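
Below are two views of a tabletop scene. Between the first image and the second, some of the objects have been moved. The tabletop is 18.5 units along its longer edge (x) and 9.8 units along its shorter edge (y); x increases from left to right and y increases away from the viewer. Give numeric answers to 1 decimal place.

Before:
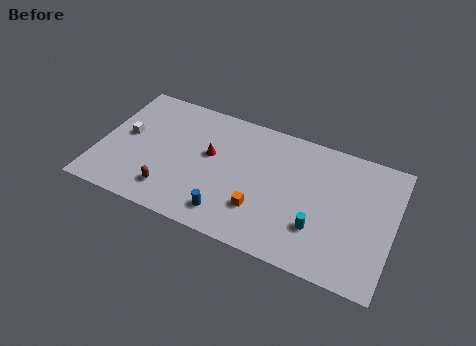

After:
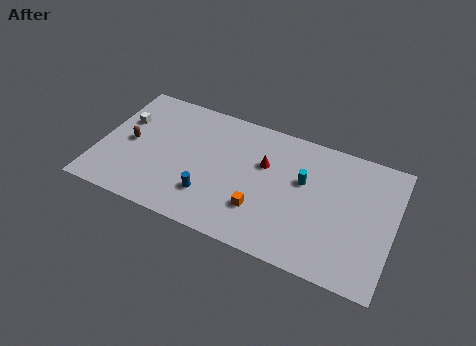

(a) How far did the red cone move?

3.5

The red cone was near (6.9, 5.7) before and (10.3, 6.3) after, so it travelled √(3.4² + 0.6²) ≈ 3.5 units.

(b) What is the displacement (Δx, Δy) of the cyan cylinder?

(-1.2, 3.1)

The cyan cylinder started near (14.0, 2.9) and ended near (12.8, 6.0).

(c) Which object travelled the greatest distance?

the brown capsule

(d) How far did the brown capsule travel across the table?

4.0

The brown capsule moved from about (4.8, 2.0) to (1.9, 4.8), a distance of √(2.9² + 2.8²) ≈ 4.0.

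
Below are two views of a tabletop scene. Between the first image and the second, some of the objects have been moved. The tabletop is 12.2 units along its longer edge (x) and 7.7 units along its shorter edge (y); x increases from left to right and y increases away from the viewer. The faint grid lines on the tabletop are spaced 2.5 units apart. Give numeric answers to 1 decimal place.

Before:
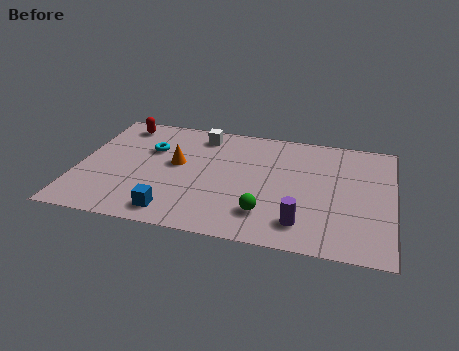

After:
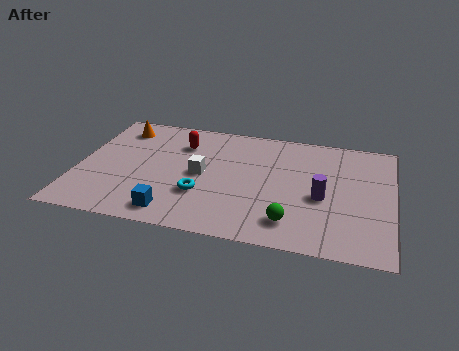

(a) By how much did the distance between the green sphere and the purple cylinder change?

+0.7

They were about 1.4 units apart before and 2.1 after — 0.7 units further apart.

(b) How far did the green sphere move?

1.0

The green sphere was near (7.4, 1.8) before and (8.4, 1.5) after, so it travelled √(1.0² + 0.3²) ≈ 1.0 units.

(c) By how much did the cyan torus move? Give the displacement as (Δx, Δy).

(2.2, -2.6)

The cyan torus started near (2.7, 5.1) and ended near (4.9, 2.5).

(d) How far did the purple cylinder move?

1.9

The purple cylinder was near (8.8, 1.5) before and (9.5, 3.3) after, so it travelled √(0.7² + 1.8²) ≈ 1.9 units.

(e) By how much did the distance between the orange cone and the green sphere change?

+4.1

They were about 4.4 units apart before and 8.5 after — 4.1 units further apart.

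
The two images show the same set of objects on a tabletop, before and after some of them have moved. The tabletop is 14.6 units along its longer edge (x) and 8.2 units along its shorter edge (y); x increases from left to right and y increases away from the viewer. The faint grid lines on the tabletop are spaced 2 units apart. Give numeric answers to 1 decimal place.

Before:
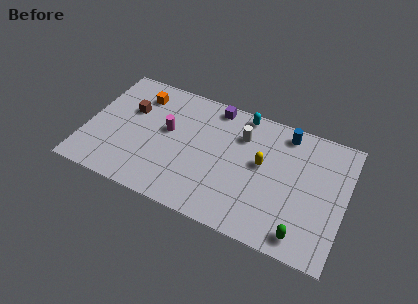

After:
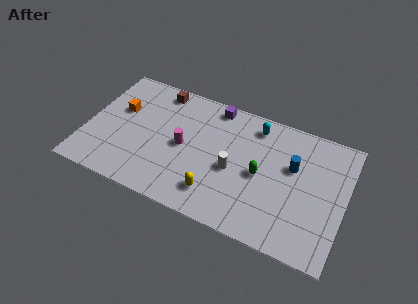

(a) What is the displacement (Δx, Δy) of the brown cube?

(1.4, 1.9)

The brown cube started near (2.3, 5.3) and ended near (3.7, 7.2).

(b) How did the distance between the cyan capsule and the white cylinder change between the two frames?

+2.0

Before: roughly 1.4 units apart; after: 3.4. That's 2.0 units further apart.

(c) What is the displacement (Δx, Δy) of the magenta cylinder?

(1.0, -0.7)

From the two frames, the magenta cylinder sits at roughly (4.5, 4.7) before and (5.5, 4.0) after.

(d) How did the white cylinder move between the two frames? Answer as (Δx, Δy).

(-0.2, -2.4)

From the two frames, the white cylinder sits at roughly (8.6, 6.0) before and (8.4, 3.6) after.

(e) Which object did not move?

the purple cube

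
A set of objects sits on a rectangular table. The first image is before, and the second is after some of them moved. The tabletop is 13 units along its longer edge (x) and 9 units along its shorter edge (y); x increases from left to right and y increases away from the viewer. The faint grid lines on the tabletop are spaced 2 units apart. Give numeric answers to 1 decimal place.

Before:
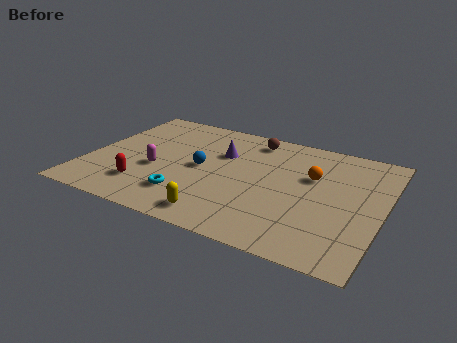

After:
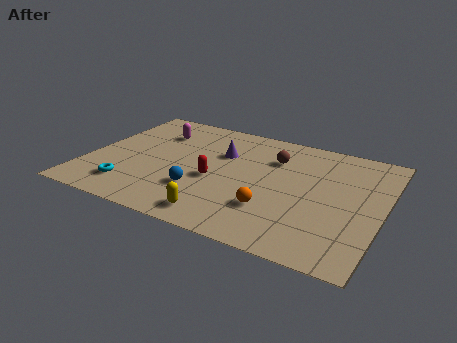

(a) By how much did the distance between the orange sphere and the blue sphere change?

-1.7

Before: roughly 4.9 units apart; after: 3.2. That's 1.7 units closer together.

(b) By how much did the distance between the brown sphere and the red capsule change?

-3.4

They were about 6.9 units apart before and 3.5 after — 3.4 units closer together.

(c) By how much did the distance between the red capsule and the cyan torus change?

+2.1

Before: roughly 1.9 units apart; after: 4.0. That's 2.1 units further apart.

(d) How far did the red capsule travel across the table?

3.4

The red capsule moved from about (2.8, 2.1) to (5.7, 3.8), a distance of √(2.9² + 1.7²) ≈ 3.4.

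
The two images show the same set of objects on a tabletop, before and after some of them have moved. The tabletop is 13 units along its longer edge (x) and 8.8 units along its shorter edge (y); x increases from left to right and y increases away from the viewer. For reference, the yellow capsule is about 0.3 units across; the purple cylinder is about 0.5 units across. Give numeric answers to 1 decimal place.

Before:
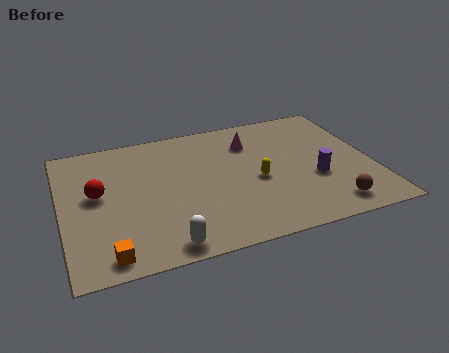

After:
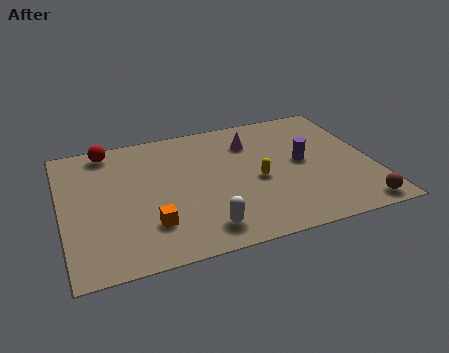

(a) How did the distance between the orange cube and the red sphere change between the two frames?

+1.8

Before: roughly 3.9 units apart; after: 5.7. That's 1.8 units further apart.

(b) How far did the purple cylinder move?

1.4

The purple cylinder moved from about (10.5, 3.3) to (10.1, 4.6), a distance of √(0.4² + 1.3²) ≈ 1.4.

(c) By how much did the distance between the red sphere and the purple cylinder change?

-0.5

The distance was about 9.1 in the first image and 8.6 in the second, so they moved 0.5 units closer together.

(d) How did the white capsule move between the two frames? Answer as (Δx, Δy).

(1.6, 0.5)

The white capsule started near (4.0, 0.9) and ended near (5.6, 1.4).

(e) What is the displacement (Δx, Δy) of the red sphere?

(0.6, 2.9)

From the two frames, the red sphere sits at roughly (1.5, 4.9) before and (2.1, 7.8) after.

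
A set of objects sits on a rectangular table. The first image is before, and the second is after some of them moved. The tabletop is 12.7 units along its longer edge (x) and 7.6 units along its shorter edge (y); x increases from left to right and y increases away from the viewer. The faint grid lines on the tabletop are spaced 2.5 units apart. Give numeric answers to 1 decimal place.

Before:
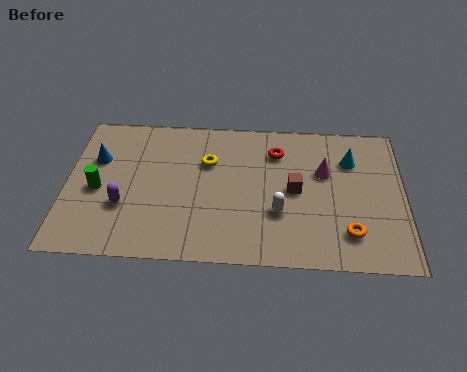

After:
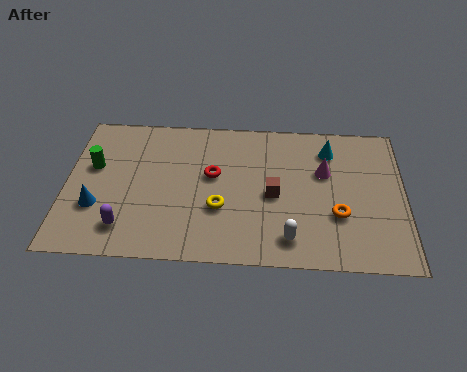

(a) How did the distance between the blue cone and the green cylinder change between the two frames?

+0.5

The distance was about 1.6 in the first image and 2.1 in the second, so they moved 0.5 units further apart.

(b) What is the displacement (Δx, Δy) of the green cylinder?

(-0.2, 1.2)

The green cylinder was at about (1.2, 3.4) and moved to about (1.0, 4.6).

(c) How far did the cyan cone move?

0.9

From (10.7, 5.5) to (9.9, 6.0), the cyan cone covered √(0.8² + 0.5²) ≈ 0.9 units.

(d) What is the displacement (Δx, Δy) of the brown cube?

(-0.8, -0.3)

The brown cube started near (8.6, 3.8) and ended near (7.8, 3.5).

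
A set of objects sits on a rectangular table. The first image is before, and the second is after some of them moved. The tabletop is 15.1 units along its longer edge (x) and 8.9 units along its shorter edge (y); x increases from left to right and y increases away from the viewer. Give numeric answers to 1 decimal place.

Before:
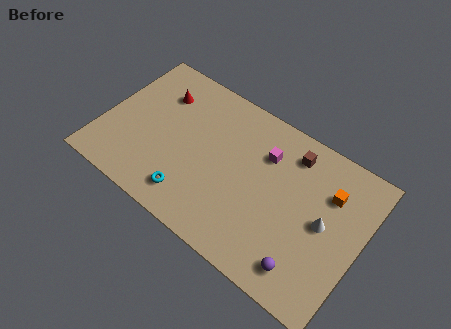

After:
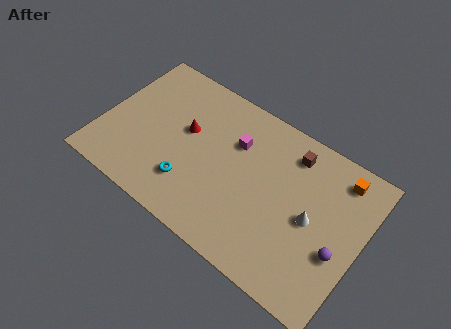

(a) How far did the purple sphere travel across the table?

2.4

From (12.5, 1.5) to (14.0, 3.4), the purple sphere covered √(1.5² + 1.9²) ≈ 2.4 units.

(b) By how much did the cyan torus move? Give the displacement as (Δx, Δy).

(-0.2, 0.7)

The cyan torus was at about (5.7, 1.6) and moved to about (5.5, 2.3).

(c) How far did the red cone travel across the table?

2.4

From (2.8, 6.6) to (4.7, 5.2), the red cone covered √(1.9² + 1.4²) ≈ 2.4 units.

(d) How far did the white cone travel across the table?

0.7

The white cone was near (13.0, 4.5) before and (12.3, 4.3) after, so it travelled √(0.7² + 0.2²) ≈ 0.7 units.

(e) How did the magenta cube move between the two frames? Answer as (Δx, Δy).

(-1.7, -0.3)

The magenta cube started near (9.2, 6.4) and ended near (7.5, 6.1).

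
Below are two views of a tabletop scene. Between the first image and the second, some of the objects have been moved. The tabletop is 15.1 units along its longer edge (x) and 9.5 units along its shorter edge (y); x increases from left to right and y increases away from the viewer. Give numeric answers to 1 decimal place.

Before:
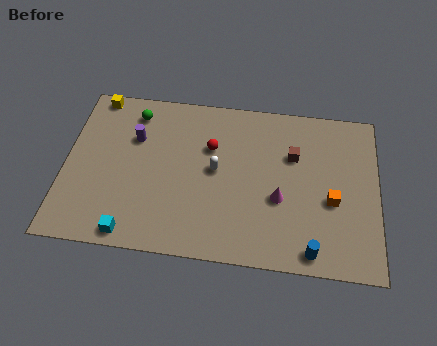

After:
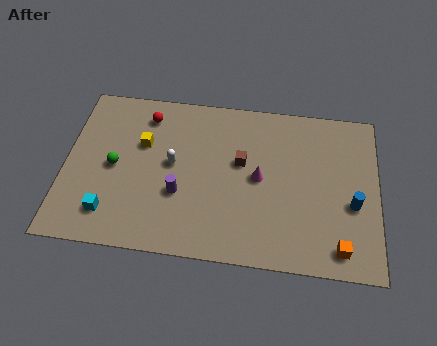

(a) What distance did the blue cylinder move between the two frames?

3.4

From (12.0, 1.0) to (13.9, 3.8), the blue cylinder covered √(1.9² + 2.8²) ≈ 3.4 units.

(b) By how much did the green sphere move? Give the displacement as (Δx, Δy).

(-0.8, -3.3)

From the two frames, the green sphere sits at roughly (3.2, 7.9) before and (2.4, 4.6) after.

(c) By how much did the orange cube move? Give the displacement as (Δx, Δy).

(0.4, -2.6)

From the two frames, the orange cube sits at roughly (12.9, 3.9) before and (13.3, 1.3) after.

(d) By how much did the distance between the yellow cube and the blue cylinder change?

-2.7

They were about 13.2 units apart before and 10.5 after — 2.7 units closer together.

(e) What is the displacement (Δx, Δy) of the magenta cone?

(-1.0, 1.1)

From the two frames, the magenta cone sits at roughly (10.4, 3.7) before and (9.4, 4.8) after.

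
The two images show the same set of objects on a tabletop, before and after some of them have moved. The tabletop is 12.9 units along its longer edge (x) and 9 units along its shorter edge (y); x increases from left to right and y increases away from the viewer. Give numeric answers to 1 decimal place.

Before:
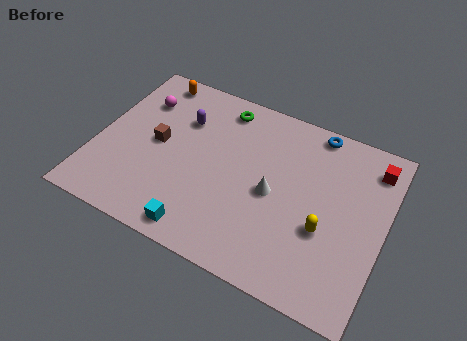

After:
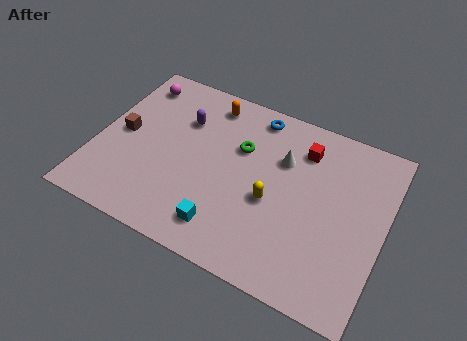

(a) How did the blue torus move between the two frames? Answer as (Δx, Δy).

(-2.7, -0.3)

The blue torus started near (9.4, 8.2) and ended near (6.7, 7.9).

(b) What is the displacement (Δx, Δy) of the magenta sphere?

(-0.4, 0.9)

From the two frames, the magenta sphere sits at roughly (1.6, 6.6) before and (1.2, 7.5) after.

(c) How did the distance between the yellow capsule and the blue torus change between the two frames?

-0.6

Before: roughly 4.9 units apart; after: 4.3. That's 0.6 units closer together.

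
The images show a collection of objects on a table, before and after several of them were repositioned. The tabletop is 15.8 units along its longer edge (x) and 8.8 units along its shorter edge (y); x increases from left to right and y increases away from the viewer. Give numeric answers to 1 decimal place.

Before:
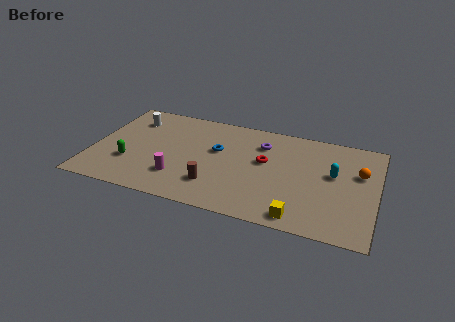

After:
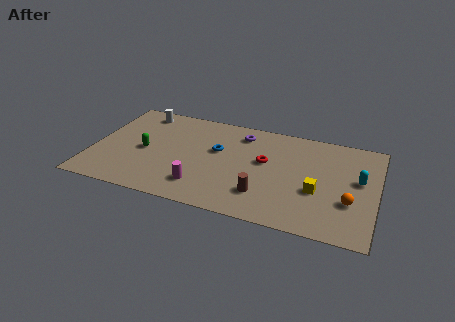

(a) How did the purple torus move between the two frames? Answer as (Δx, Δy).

(-1.2, 0.6)

The purple torus started near (9.3, 6.6) and ended near (8.1, 7.2).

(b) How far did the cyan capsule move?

1.4

The cyan capsule moved from about (13.4, 5.1) to (14.8, 5.0), a distance of √(1.4² + 0.1²) ≈ 1.4.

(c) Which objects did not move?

the blue torus and the red torus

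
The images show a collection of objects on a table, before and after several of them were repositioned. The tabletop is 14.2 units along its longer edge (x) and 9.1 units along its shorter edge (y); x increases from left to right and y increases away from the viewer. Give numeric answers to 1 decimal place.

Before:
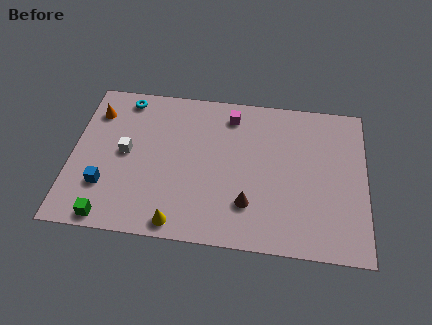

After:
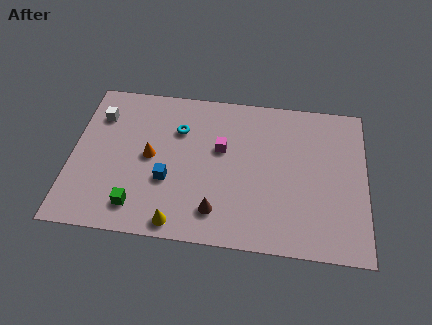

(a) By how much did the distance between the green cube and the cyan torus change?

-2.1

The distance was about 7.2 in the first image and 5.1 in the second, so they moved 2.1 units closer together.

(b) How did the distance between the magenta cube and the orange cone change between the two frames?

-3.1

The distance was about 6.6 in the first image and 3.5 in the second, so they moved 3.1 units closer together.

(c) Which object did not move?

the yellow cone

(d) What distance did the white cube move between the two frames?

2.5

The white cube was near (2.6, 4.7) before and (1.2, 6.8) after, so it travelled √(1.4² + 2.1²) ≈ 2.5 units.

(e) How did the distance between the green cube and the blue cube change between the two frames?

+0.4

They were about 1.8 units apart before and 2.2 after — 0.4 units further apart.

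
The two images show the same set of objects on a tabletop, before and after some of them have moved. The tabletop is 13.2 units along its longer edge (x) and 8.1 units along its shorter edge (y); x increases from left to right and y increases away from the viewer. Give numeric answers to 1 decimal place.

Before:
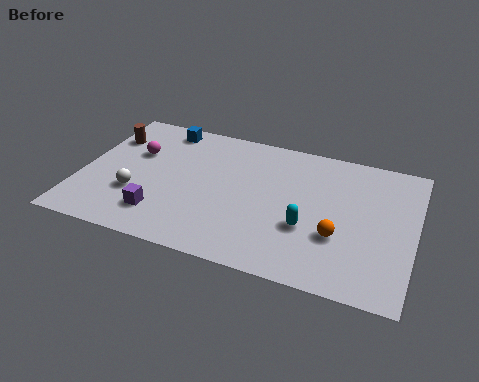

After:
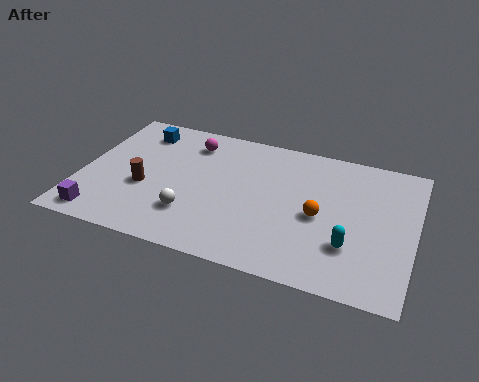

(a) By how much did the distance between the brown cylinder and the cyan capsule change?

-0.6

Before: roughly 8.8 units apart; after: 8.2. That's 0.6 units closer together.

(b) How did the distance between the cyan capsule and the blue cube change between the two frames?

+2.3

The distance was about 7.5 in the first image and 9.8 in the second, so they moved 2.3 units further apart.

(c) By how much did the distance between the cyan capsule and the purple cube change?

+4.0

They were about 5.8 units apart before and 9.8 after — 4.0 units further apart.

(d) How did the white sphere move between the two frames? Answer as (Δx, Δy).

(2.3, -0.5)

The white sphere started near (2.3, 2.7) and ended near (4.6, 2.2).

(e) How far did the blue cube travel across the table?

1.0

From (2.9, 7.1) to (2.0, 6.6), the blue cube covered √(0.9² + 0.5²) ≈ 1.0 units.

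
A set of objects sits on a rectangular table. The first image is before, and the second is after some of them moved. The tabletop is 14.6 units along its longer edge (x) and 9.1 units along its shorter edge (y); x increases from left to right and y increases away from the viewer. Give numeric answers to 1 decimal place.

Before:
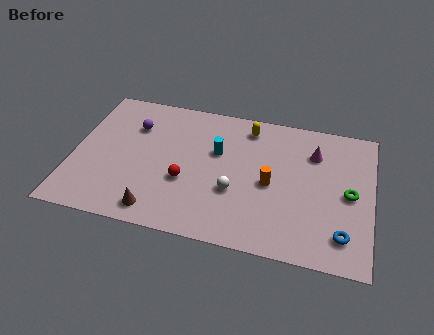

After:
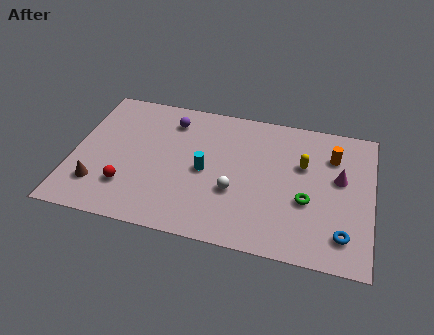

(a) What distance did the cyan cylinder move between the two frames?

1.5

The cyan cylinder was near (7.0, 5.7) before and (6.5, 4.3) after, so it travelled √(0.5² + 1.4²) ≈ 1.5 units.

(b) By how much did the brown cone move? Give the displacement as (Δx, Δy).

(-3.0, 1.0)

The brown cone started near (4.4, 1.2) and ended near (1.4, 2.2).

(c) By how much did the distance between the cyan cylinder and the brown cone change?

+0.3

They were about 5.2 units apart before and 5.5 after — 0.3 units further apart.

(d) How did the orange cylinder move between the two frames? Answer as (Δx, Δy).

(2.9, 2.5)

The orange cylinder was at about (9.7, 4.2) and moved to about (12.6, 6.7).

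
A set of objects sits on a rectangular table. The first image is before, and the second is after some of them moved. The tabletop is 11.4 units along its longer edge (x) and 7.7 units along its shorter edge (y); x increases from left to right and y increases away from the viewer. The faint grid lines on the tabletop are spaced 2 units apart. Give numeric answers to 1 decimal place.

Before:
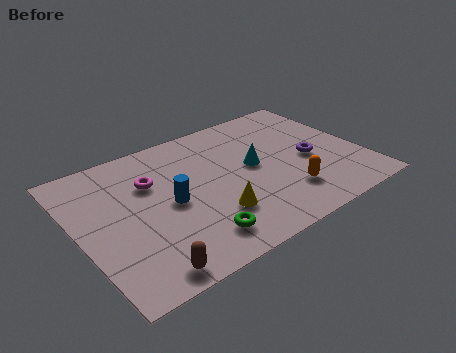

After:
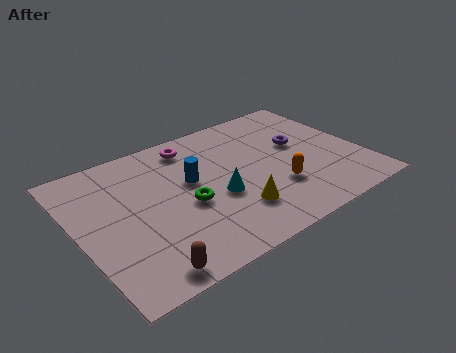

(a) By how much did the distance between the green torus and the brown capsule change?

+1.0

Before: roughly 2.3 units apart; after: 3.3. That's 1.0 units further apart.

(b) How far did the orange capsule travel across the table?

0.6

The orange capsule was near (8.0, 1.9) before and (7.7, 2.4) after, so it travelled √(0.3² + 0.5²) ≈ 0.6 units.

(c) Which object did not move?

the brown capsule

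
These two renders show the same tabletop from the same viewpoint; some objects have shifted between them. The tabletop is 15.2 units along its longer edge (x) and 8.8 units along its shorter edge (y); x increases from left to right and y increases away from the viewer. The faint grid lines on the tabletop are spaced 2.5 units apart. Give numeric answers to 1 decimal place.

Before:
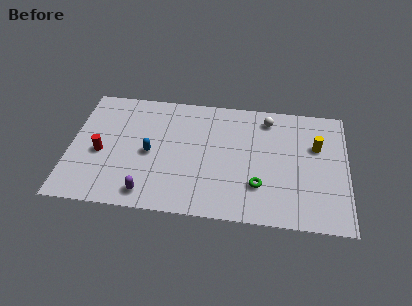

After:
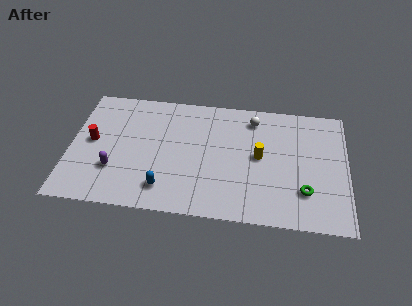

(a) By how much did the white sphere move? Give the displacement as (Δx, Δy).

(-0.8, -0.1)

The white sphere was at about (10.8, 7.4) and moved to about (10.0, 7.3).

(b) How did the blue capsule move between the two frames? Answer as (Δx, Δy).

(0.9, -2.4)

The blue capsule started near (4.4, 4.1) and ended near (5.3, 1.7).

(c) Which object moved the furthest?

the yellow cylinder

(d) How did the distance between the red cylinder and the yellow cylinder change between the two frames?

-2.8

Before: roughly 12.0 units apart; after: 9.2. That's 2.8 units closer together.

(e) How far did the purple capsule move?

2.4

The purple capsule was near (4.4, 1.2) before and (2.5, 2.7) after, so it travelled √(1.9² + 1.5²) ≈ 2.4 units.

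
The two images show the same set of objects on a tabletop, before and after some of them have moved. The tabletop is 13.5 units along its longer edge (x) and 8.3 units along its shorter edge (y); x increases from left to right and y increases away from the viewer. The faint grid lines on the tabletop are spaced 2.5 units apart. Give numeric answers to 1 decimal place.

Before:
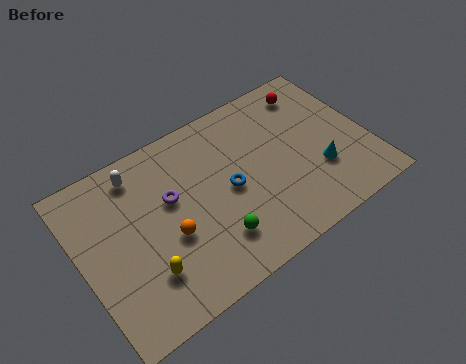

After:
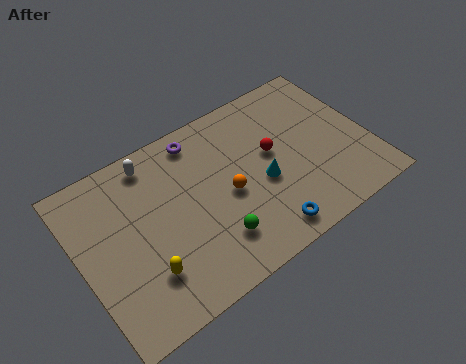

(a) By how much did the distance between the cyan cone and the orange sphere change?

-5.5

The distance was about 7.1 in the first image and 1.6 in the second, so they moved 5.5 units closer together.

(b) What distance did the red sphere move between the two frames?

3.3

The red sphere was near (11.5, 6.9) before and (9.1, 4.7) after, so it travelled √(2.4² + 2.2²) ≈ 3.3 units.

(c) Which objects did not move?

the green sphere and the yellow capsule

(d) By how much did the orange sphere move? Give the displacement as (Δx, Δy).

(2.9, 0.5)

The orange sphere started near (3.9, 3.3) and ended near (6.8, 3.8).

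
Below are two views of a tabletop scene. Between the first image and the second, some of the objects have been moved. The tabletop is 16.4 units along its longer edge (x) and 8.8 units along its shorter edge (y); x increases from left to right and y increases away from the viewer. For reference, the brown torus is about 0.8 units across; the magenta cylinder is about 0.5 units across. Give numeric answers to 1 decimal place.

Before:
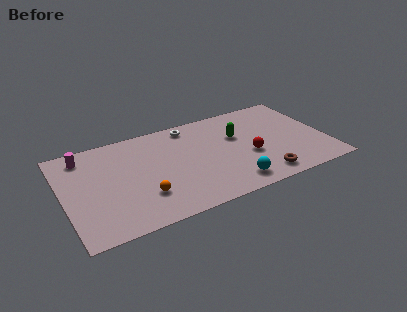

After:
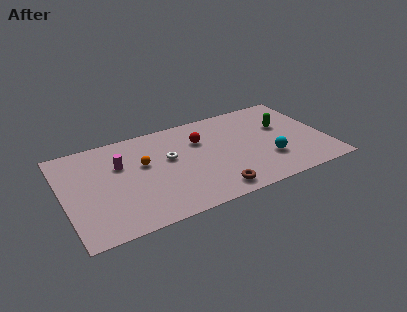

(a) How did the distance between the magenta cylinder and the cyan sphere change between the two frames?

-1.0

The distance was about 10.5 in the first image and 9.5 in the second, so they moved 1.0 units closer together.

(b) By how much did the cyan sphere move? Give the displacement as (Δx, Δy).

(2.5, 1.3)

From the two frames, the cyan sphere sits at roughly (10.1, 1.4) before and (12.6, 2.7) after.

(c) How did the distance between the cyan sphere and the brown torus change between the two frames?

+2.1

They were about 1.9 units apart before and 4.0 after — 2.1 units further apart.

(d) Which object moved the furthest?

the red sphere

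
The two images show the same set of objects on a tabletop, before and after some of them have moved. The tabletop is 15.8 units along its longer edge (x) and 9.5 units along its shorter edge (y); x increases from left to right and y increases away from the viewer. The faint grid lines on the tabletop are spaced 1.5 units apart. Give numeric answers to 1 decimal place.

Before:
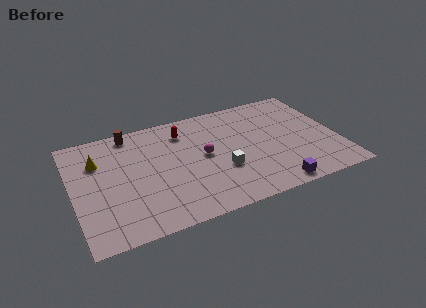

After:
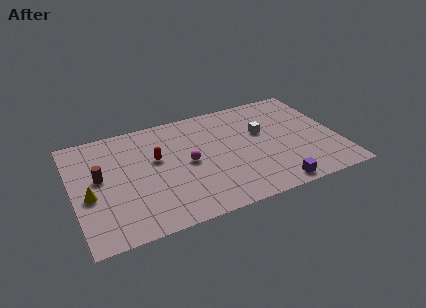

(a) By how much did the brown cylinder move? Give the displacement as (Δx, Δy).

(-2.1, -3.2)

The brown cylinder started near (3.7, 8.5) and ended near (1.6, 5.3).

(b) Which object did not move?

the purple cube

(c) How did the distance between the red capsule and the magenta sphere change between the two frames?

-0.6

The distance was about 2.7 in the first image and 2.1 in the second, so they moved 0.6 units closer together.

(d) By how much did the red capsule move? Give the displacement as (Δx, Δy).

(-1.8, -1.8)

From the two frames, the red capsule sits at roughly (6.8, 7.5) before and (5.0, 5.7) after.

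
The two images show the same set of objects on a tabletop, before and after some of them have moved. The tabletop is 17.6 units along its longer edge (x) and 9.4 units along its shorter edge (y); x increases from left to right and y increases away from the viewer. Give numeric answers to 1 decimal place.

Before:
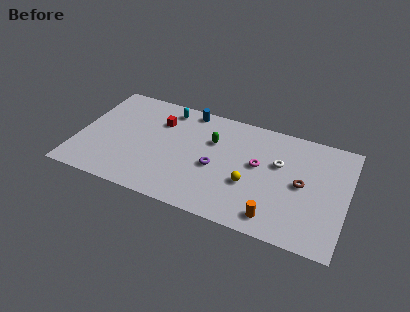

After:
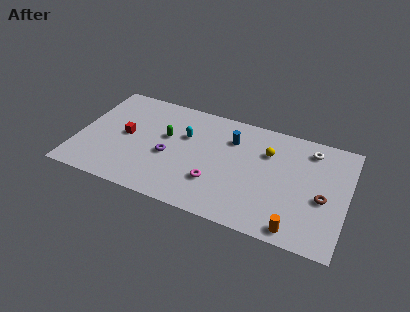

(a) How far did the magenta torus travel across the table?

3.6

The magenta torus moved from about (11.8, 5.3) to (9.2, 2.8), a distance of √(2.6² + 2.5²) ≈ 3.6.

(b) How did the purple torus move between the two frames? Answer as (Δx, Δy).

(-3.1, -0.1)

The purple torus started near (9.1, 4.1) and ended near (6.0, 4.0).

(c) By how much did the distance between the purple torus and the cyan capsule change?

-3.1

They were about 5.4 units apart before and 2.3 after — 3.1 units closer together.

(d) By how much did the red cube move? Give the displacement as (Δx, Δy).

(-2.0, -2.0)

From the two frames, the red cube sits at roughly (5.1, 6.8) before and (3.1, 4.8) after.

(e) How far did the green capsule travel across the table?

3.1

From (8.7, 6.3) to (5.7, 5.6), the green capsule covered √(3.0² + 0.7²) ≈ 3.1 units.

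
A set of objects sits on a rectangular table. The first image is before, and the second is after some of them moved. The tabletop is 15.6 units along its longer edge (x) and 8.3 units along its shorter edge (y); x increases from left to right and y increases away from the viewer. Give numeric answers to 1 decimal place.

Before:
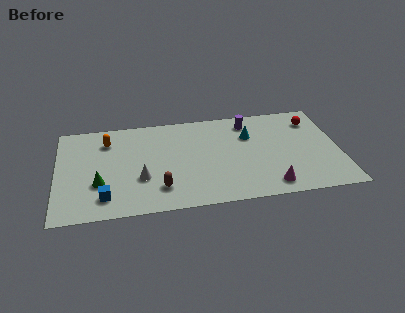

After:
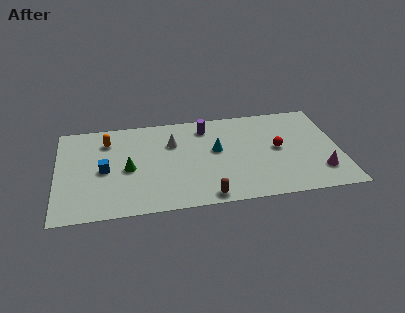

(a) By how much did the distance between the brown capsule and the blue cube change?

+3.3

They were about 3.0 units apart before and 6.3 after — 3.3 units further apart.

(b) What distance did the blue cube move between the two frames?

2.3

The blue cube was near (2.6, 1.6) before and (2.6, 3.9) after, so it travelled √(0.0² + 2.3²) ≈ 2.3 units.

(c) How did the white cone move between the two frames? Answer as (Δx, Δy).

(1.8, 2.8)

The white cone was at about (4.6, 2.9) and moved to about (6.4, 5.7).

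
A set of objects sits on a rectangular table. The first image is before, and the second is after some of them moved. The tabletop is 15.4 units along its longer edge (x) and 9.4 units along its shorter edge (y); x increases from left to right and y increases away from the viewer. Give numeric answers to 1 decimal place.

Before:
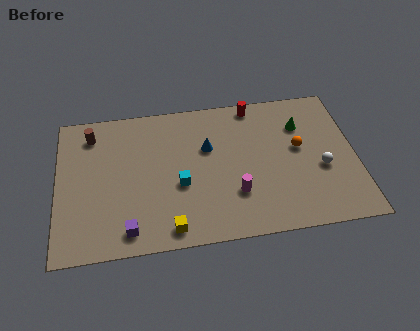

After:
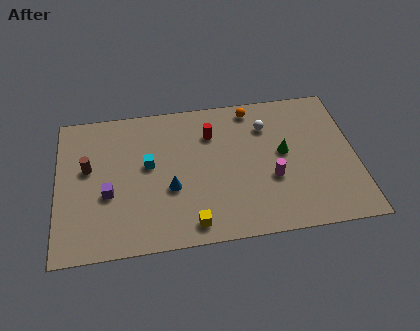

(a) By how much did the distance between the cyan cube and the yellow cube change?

+1.8

Before: roughly 2.8 units apart; after: 4.6. That's 1.8 units further apart.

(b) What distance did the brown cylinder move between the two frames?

2.2

The brown cylinder was near (1.8, 7.7) before and (1.6, 5.5) after, so it travelled √(0.2² + 2.2²) ≈ 2.2 units.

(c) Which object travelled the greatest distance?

the white sphere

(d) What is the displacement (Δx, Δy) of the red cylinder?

(-2.3, -1.6)

From the two frames, the red cylinder sits at roughly (10.3, 8.5) before and (8.0, 6.9) after.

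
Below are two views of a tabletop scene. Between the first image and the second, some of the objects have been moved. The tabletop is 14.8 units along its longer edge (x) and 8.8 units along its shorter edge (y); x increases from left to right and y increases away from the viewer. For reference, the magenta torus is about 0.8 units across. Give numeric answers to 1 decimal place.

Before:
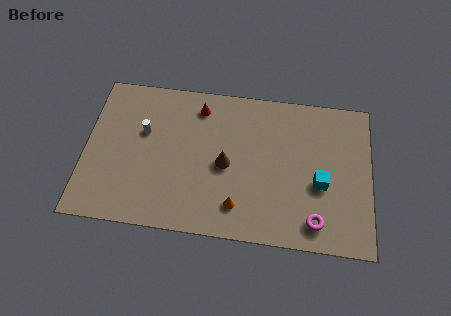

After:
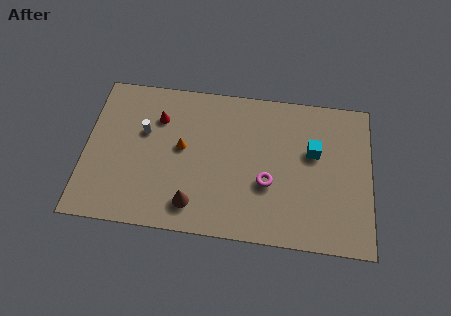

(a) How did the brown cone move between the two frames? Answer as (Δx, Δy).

(-1.6, -2.5)

The brown cone started near (7.3, 4.1) and ended near (5.7, 1.6).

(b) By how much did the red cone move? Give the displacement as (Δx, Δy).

(-2.1, -0.9)

The red cone started near (5.8, 7.3) and ended near (3.7, 6.4).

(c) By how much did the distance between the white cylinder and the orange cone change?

-4.1

The distance was about 6.2 in the first image and 2.1 in the second, so they moved 4.1 units closer together.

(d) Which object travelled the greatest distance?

the orange cone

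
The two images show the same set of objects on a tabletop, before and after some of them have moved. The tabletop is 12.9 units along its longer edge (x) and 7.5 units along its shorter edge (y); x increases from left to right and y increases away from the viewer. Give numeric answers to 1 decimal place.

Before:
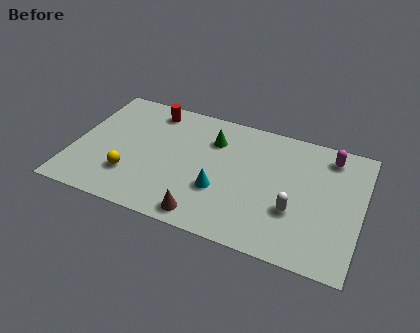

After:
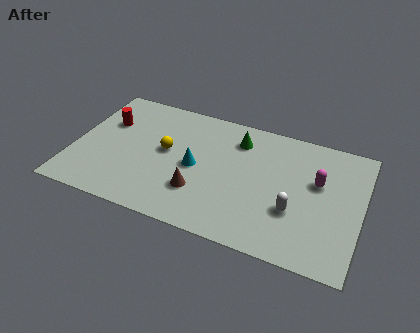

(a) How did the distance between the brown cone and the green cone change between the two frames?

-0.6

The distance was about 4.6 in the first image and 4.0 in the second, so they moved 0.6 units closer together.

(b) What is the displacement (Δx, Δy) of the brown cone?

(-0.4, 1.3)

From the two frames, the brown cone sits at roughly (6.2, 0.9) before and (5.8, 2.2) after.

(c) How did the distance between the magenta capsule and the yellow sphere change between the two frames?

-2.8

Before: roughly 9.6 units apart; after: 6.8. That's 2.8 units closer together.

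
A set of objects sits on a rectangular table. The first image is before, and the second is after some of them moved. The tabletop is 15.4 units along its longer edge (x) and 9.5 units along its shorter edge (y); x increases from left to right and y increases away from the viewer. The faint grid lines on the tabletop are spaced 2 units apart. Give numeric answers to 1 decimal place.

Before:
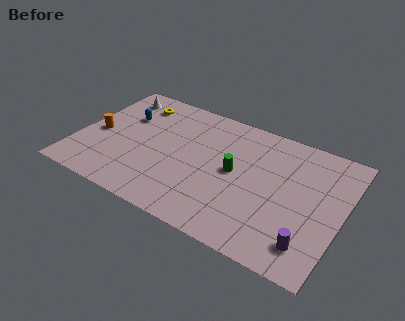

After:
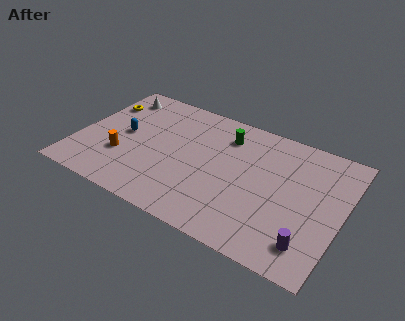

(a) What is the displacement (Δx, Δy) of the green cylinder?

(-0.9, 2.5)

From the two frames, the green cylinder sits at roughly (9.2, 4.9) before and (8.3, 7.4) after.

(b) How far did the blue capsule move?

1.4

From (2.4, 6.3) to (2.6, 4.9), the blue capsule covered √(0.2² + 1.4²) ≈ 1.4 units.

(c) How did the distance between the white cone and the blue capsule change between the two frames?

+1.4

The distance was about 1.8 in the first image and 3.2 in the second, so they moved 1.4 units further apart.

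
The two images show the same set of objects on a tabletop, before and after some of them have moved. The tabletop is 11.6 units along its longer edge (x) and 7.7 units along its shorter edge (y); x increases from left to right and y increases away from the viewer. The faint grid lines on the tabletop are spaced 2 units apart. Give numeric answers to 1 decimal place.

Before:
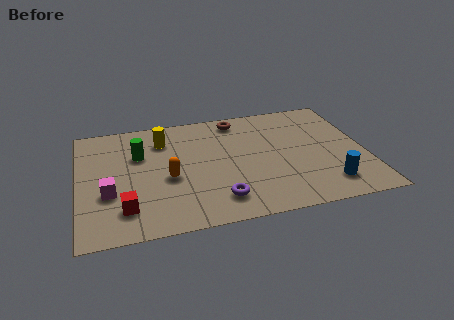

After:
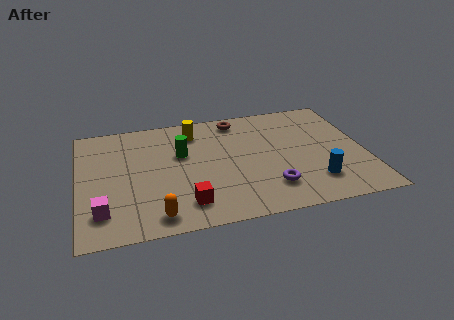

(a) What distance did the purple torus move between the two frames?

2.1

The purple torus was near (5.5, 1.5) before and (7.6, 1.8) after, so it travelled √(2.1² + 0.3²) ≈ 2.1 units.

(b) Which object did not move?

the brown torus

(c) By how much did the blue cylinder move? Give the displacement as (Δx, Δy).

(-0.5, 0.3)

From the two frames, the blue cylinder sits at roughly (9.9, 1.5) before and (9.4, 1.8) after.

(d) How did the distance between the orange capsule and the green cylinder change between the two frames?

+1.9

The distance was about 2.1 in the first image and 4.0 in the second, so they moved 1.9 units further apart.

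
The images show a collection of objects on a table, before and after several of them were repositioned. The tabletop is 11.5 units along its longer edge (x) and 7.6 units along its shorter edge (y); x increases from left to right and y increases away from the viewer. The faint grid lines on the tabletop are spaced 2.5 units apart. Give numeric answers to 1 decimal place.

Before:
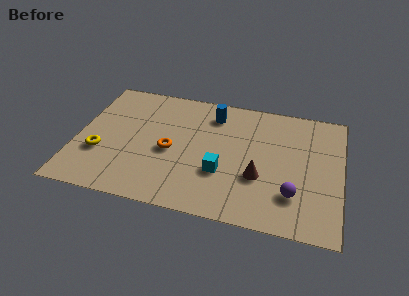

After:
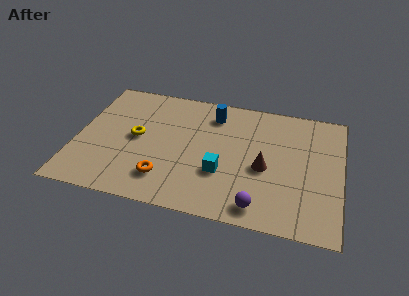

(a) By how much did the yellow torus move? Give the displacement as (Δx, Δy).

(1.5, 1.3)

From the two frames, the yellow torus sits at roughly (1.1, 2.6) before and (2.6, 3.9) after.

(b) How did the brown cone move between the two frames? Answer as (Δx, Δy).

(0.2, 0.6)

From the two frames, the brown cone sits at roughly (8.0, 2.7) before and (8.2, 3.3) after.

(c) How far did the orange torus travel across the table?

1.7

The orange torus was near (4.1, 3.4) before and (4.0, 1.7) after, so it travelled √(0.1² + 1.7²) ≈ 1.7 units.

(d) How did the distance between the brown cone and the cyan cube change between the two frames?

+0.3

Before: roughly 1.6 units apart; after: 1.9. That's 0.3 units further apart.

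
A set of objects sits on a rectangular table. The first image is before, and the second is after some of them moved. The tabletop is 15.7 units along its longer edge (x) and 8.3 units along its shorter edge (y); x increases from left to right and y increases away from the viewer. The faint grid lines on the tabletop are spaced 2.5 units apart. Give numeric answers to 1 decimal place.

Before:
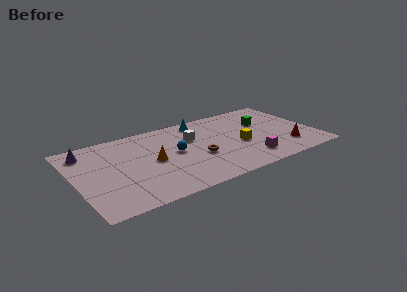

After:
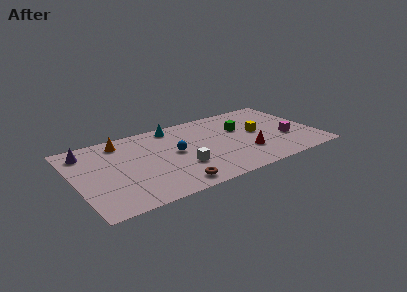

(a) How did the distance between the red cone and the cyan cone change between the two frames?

-0.9

Before: roughly 7.2 units apart; after: 6.3. That's 0.9 units closer together.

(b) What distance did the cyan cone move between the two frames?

1.8

From (8.6, 7.2) to (6.8, 7.3), the cyan cone covered √(1.8² + 0.1²) ≈ 1.8 units.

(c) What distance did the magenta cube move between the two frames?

3.0

The magenta cube was near (11.0, 1.7) before and (13.7, 3.0) after, so it travelled √(2.7² + 1.3²) ≈ 3.0 units.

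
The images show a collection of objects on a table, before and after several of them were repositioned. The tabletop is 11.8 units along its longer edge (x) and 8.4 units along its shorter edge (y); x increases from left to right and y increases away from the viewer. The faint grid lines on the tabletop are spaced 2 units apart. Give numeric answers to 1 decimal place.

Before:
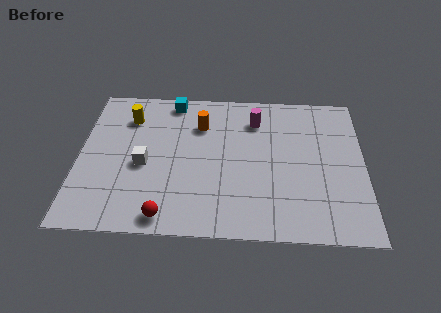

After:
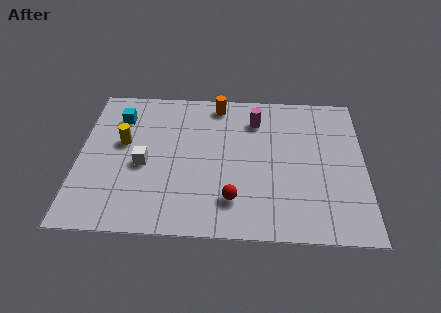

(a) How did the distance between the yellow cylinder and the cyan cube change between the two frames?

-0.6

They were about 2.1 units apart before and 1.5 after — 0.6 units closer together.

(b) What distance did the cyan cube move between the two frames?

2.5

The cyan cube was near (3.8, 7.5) before and (1.6, 6.4) after, so it travelled √(2.2² + 1.1²) ≈ 2.5 units.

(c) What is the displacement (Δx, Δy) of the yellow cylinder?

(-0.2, -1.5)

From the two frames, the yellow cylinder sits at roughly (2.0, 6.4) before and (1.8, 4.9) after.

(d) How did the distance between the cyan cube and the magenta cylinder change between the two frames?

+2.1

They were about 3.6 units apart before and 5.7 after — 2.1 units further apart.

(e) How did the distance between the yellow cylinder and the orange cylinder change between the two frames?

+1.6

Before: roughly 3.0 units apart; after: 4.6. That's 1.6 units further apart.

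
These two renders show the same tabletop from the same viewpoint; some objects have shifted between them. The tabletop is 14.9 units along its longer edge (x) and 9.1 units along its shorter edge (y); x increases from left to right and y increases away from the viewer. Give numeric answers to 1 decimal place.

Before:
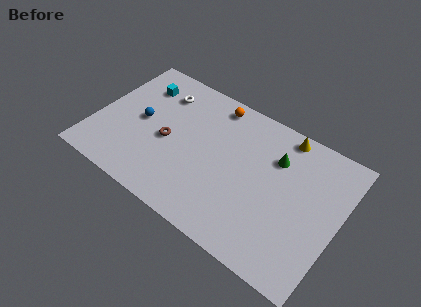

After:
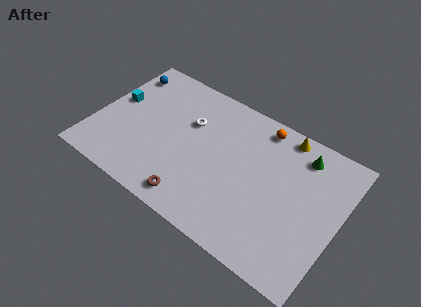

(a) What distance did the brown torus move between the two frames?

3.6

The brown torus moved from about (4.5, 4.1) to (6.7, 1.2), a distance of √(2.2² + 2.9²) ≈ 3.6.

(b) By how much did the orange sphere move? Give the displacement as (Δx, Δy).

(2.9, 0.0)

From the two frames, the orange sphere sits at roughly (6.7, 8.0) before and (9.6, 8.0) after.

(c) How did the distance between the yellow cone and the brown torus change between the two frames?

+0.5

They were about 7.7 units apart before and 8.2 after — 0.5 units further apart.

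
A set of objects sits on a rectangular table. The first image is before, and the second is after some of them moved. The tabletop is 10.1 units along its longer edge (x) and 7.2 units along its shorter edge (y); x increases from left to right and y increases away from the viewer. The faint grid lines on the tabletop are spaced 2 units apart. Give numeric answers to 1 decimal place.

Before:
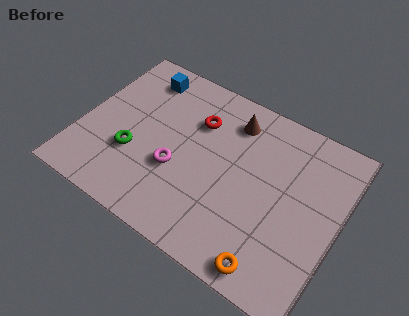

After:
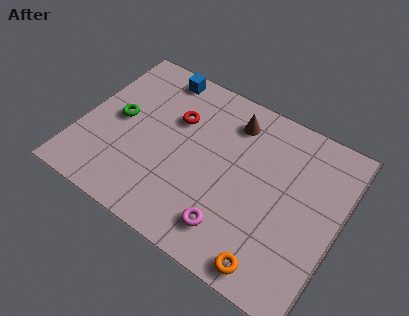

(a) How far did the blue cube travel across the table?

0.7

From (1.9, 6.0) to (2.5, 6.4), the blue cube covered √(0.6² + 0.4²) ≈ 0.7 units.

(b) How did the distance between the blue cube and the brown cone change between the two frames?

-0.5

They were about 3.7 units apart before and 3.2 after — 0.5 units closer together.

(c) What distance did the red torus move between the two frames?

0.9

The red torus was near (4.3, 5.1) before and (3.5, 4.8) after, so it travelled √(0.8² + 0.3²) ≈ 0.9 units.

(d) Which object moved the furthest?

the magenta torus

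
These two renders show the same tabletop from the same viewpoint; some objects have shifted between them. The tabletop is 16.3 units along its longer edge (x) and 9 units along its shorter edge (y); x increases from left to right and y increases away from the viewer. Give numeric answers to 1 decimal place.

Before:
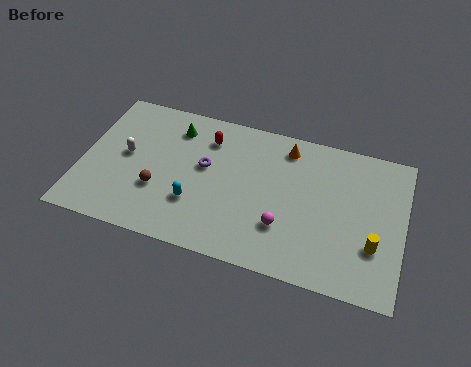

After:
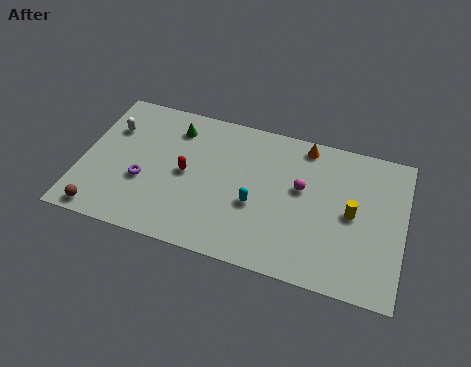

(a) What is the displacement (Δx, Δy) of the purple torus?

(-3.0, -1.8)

The purple torus started near (6.2, 5.2) and ended near (3.2, 3.4).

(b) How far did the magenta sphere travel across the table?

2.7

From (10.4, 2.7) to (11.1, 5.3), the magenta sphere covered √(0.7² + 2.6²) ≈ 2.7 units.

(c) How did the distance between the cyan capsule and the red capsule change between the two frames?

-0.5

Before: roughly 4.2 units apart; after: 3.7. That's 0.5 units closer together.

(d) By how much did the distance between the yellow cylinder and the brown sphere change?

+2.0

They were about 10.9 units apart before and 12.9 after — 2.0 units further apart.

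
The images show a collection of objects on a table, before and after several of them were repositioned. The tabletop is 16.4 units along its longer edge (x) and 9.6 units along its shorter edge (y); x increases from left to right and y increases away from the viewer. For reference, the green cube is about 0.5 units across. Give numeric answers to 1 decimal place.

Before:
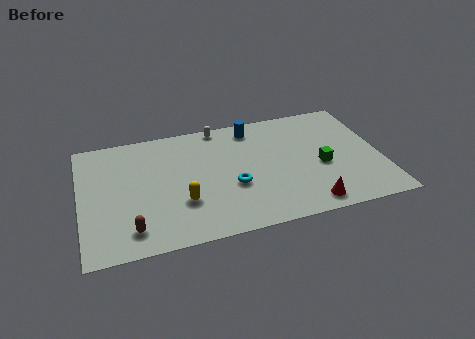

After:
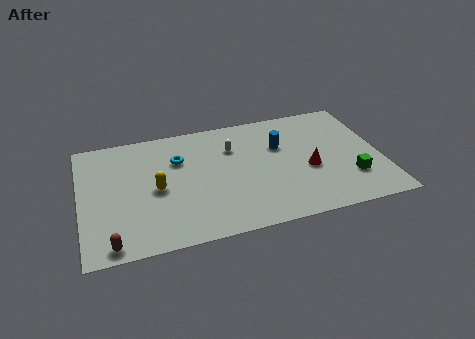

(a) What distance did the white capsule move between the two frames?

2.1

The white capsule moved from about (7.8, 8.8) to (8.4, 6.8), a distance of √(0.6² + 2.0²) ≈ 2.1.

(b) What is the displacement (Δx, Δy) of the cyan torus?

(-2.8, 2.9)

The cyan torus started near (8.2, 3.7) and ended near (5.4, 6.6).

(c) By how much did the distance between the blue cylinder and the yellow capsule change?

+0.5

They were about 6.6 units apart before and 7.1 after — 0.5 units further apart.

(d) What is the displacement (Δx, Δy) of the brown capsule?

(-1.1, -0.8)

The brown capsule started near (2.6, 1.7) and ended near (1.5, 0.9).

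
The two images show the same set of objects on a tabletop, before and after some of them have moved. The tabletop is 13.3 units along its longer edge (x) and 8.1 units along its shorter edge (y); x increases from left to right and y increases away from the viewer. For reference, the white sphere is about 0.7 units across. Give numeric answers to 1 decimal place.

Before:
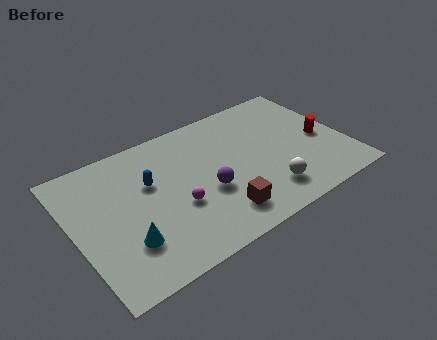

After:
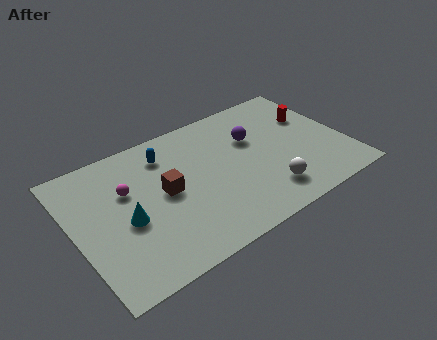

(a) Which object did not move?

the white sphere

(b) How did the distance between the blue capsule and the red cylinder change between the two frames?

-1.2

The distance was about 8.5 in the first image and 7.3 in the second, so they moved 1.2 units closer together.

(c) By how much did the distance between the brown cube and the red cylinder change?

+1.7

Before: roughly 6.0 units apart; after: 7.7. That's 1.7 units further apart.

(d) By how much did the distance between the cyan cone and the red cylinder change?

-0.3

They were about 10.1 units apart before and 9.8 after — 0.3 units closer together.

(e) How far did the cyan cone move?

1.2

The cyan cone moved from about (2.2, 2.3) to (2.4, 3.5), a distance of √(0.2² + 1.2²) ≈ 1.2.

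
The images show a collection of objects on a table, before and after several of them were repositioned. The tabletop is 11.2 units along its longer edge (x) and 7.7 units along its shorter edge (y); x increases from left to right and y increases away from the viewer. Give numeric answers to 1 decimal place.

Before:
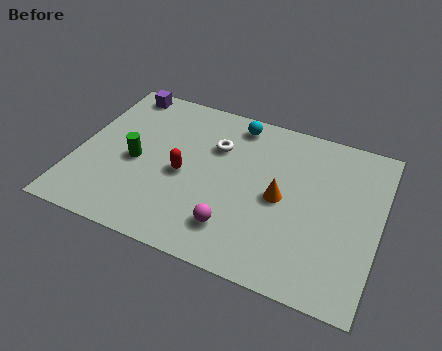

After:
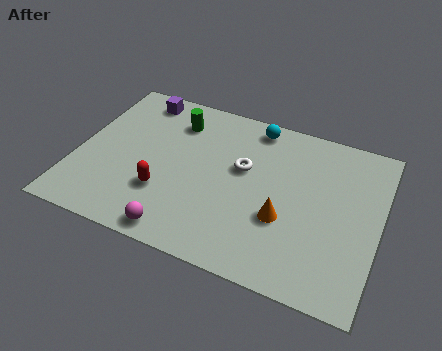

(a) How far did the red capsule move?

1.3

The red capsule was near (4.0, 3.5) before and (3.4, 2.4) after, so it travelled √(0.6² + 1.1²) ≈ 1.3 units.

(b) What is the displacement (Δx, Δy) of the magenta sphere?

(-1.9, -0.9)

The magenta sphere started near (6.1, 1.7) and ended near (4.2, 0.8).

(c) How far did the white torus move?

1.3

From (5.0, 5.3) to (6.1, 4.6), the white torus covered √(1.1² + 0.7²) ≈ 1.3 units.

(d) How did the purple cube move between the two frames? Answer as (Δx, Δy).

(0.7, -0.2)

The purple cube was at about (1.2, 6.9) and moved to about (1.9, 6.7).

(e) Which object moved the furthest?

the green cylinder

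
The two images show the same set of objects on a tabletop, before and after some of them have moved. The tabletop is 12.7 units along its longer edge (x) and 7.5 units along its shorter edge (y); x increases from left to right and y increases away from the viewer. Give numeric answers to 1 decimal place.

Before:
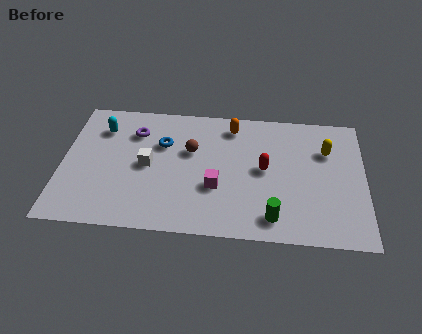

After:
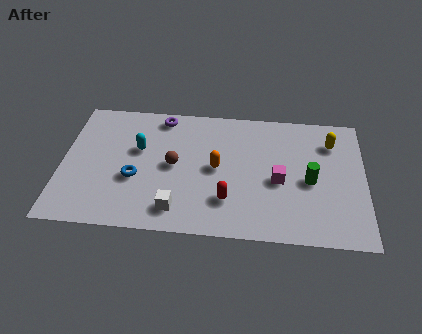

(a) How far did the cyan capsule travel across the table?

1.9

The cyan capsule was near (1.6, 5.7) before and (3.2, 4.6) after, so it travelled √(1.6² + 1.1²) ≈ 1.9 units.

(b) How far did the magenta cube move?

2.7

The magenta cube moved from about (6.5, 2.7) to (9.1, 3.3), a distance of √(2.6² + 0.6²) ≈ 2.7.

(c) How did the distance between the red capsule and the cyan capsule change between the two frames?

-2.5

They were about 7.1 units apart before and 4.6 after — 2.5 units closer together.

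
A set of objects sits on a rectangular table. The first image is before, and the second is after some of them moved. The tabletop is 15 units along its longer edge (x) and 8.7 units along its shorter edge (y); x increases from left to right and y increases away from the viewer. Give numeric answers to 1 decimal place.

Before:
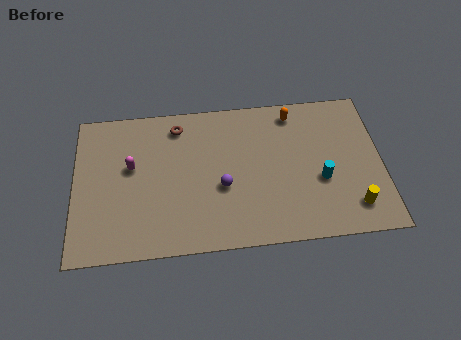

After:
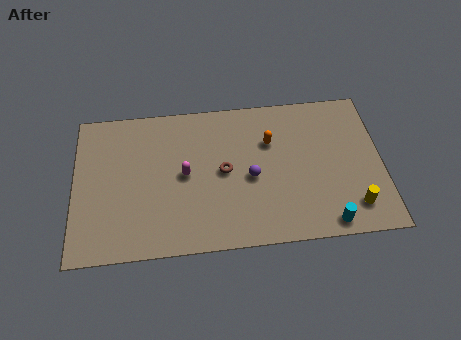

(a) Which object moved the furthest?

the brown torus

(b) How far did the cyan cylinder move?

2.5

The cyan cylinder was near (12.0, 3.4) before and (12.2, 0.9) after, so it travelled √(0.2² + 2.5²) ≈ 2.5 units.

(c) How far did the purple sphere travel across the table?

1.5

The purple sphere moved from about (7.2, 3.5) to (8.6, 3.9), a distance of √(1.4² + 0.4²) ≈ 1.5.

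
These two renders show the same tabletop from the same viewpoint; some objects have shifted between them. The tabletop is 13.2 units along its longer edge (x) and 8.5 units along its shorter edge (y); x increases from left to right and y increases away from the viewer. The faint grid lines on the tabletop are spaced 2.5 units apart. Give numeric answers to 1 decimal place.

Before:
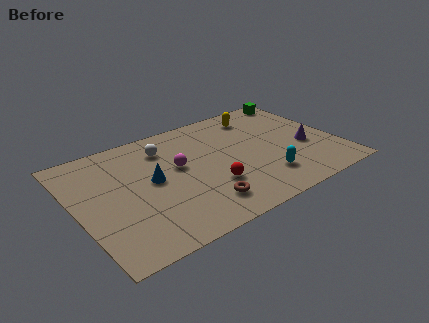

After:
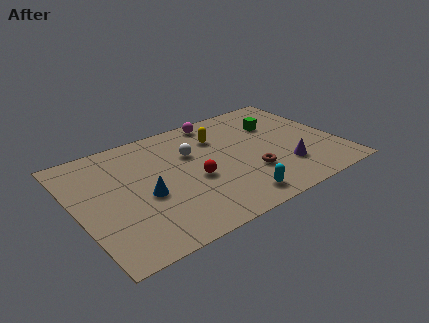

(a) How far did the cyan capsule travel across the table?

1.9

The cyan capsule was near (9.1, 2.0) before and (7.4, 1.2) after, so it travelled √(1.7² + 0.8²) ≈ 1.9 units.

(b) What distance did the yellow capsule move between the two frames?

2.4

The yellow capsule moved from about (9.8, 7.0) to (7.5, 6.2), a distance of √(2.3² + 0.8²) ≈ 2.4.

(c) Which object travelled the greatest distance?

the magenta sphere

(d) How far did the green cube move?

2.4

The green cube moved from about (12.2, 7.6) to (10.5, 5.9), a distance of √(1.7² + 1.7²) ≈ 2.4.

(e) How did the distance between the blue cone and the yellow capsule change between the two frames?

-1.6

The distance was about 6.5 in the first image and 4.9 in the second, so they moved 1.6 units closer together.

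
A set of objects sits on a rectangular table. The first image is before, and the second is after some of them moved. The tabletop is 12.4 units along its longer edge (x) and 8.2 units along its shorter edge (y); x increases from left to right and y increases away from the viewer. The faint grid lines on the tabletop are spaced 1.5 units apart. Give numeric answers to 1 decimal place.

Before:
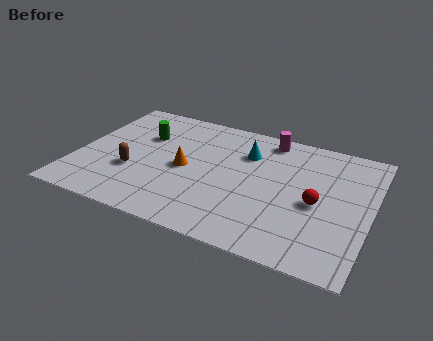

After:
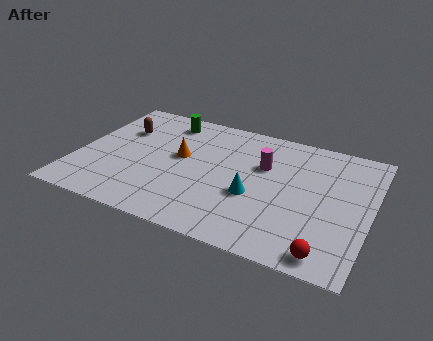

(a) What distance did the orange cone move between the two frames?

0.8

The orange cone moved from about (4.6, 3.9) to (4.3, 4.6), a distance of √(0.3² + 0.7²) ≈ 0.8.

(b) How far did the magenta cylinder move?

1.9

The magenta cylinder moved from about (7.8, 7.2) to (7.8, 5.3), a distance of √(0.0² + 1.9²) ≈ 1.9.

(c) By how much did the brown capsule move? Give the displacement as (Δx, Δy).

(-0.9, 2.7)

The brown capsule was at about (2.5, 2.9) and moved to about (1.6, 5.6).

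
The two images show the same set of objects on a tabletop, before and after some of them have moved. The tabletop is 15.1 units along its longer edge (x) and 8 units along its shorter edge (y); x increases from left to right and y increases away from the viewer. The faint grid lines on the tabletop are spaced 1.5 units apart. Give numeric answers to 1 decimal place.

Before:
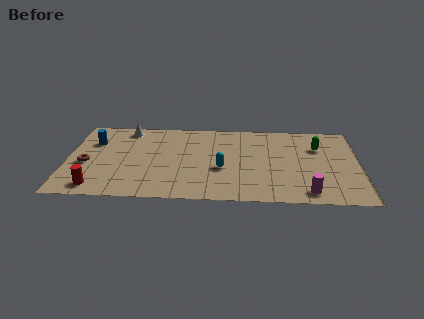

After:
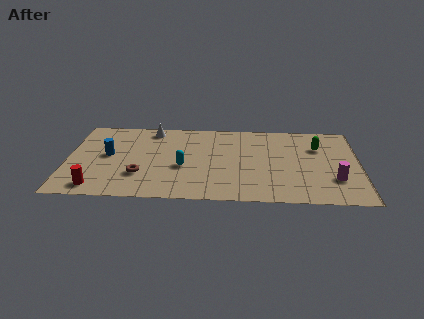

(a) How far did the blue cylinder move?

1.5

The blue cylinder moved from about (1.3, 5.6) to (2.1, 4.3), a distance of √(0.8² + 1.3²) ≈ 1.5.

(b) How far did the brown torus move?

3.0

The brown torus moved from about (1.0, 3.4) to (3.8, 2.4), a distance of √(2.8² + 1.0²) ≈ 3.0.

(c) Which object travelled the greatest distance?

the brown torus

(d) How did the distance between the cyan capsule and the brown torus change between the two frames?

-4.6

Before: roughly 7.0 units apart; after: 2.4. That's 4.6 units closer together.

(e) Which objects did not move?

the green capsule and the red cylinder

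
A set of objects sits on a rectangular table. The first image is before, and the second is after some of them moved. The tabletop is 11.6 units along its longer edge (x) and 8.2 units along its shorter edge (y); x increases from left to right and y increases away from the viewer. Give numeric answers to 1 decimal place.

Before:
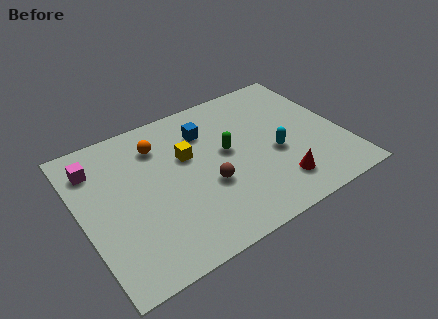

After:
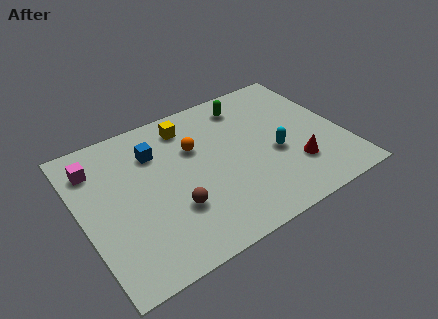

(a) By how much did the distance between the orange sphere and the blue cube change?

-0.3

Before: roughly 2.1 units apart; after: 1.8. That's 0.3 units closer together.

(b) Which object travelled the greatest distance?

the green capsule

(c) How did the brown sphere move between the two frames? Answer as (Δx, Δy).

(-1.6, -0.5)

The brown sphere was at about (5.4, 3.1) and moved to about (3.8, 2.6).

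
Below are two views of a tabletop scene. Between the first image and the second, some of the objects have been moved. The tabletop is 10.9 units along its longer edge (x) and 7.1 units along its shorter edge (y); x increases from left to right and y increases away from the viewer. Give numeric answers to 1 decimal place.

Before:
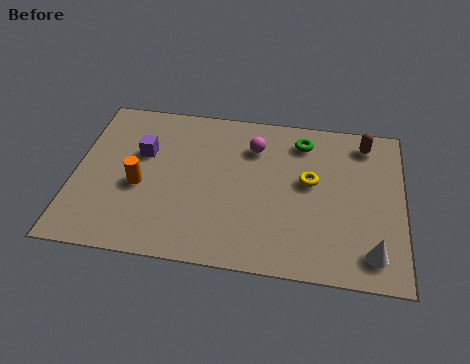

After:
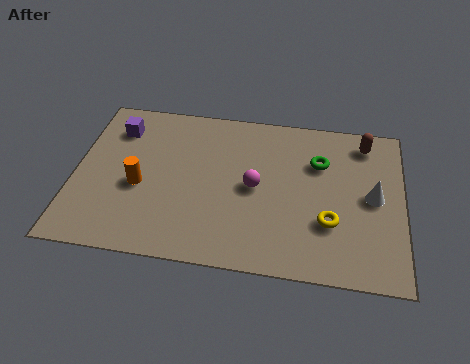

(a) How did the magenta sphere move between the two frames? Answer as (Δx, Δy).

(0.1, -1.8)

From the two frames, the magenta sphere sits at roughly (5.9, 5.3) before and (6.0, 3.5) after.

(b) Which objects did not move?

the brown capsule and the orange cylinder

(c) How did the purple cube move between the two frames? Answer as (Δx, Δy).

(-0.9, 1.0)

From the two frames, the purple cube sits at roughly (2.2, 4.5) before and (1.3, 5.5) after.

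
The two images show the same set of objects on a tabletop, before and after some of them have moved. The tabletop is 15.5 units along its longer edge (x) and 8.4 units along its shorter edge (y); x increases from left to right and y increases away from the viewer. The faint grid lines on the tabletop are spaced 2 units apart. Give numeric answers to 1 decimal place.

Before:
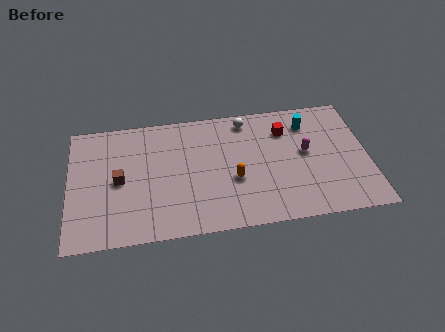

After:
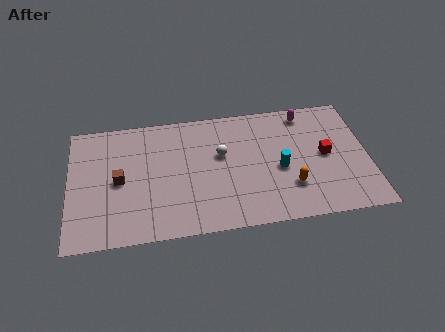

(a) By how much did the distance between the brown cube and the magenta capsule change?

+0.6

Before: roughly 9.7 units apart; after: 10.3. That's 0.6 units further apart.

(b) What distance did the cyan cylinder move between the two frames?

3.3

The cyan cylinder was near (12.5, 6.6) before and (10.9, 3.7) after, so it travelled √(1.6² + 2.9²) ≈ 3.3 units.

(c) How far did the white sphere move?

2.6

The white sphere was near (9.3, 7.3) before and (7.9, 5.1) after, so it travelled √(1.4² + 2.2²) ≈ 2.6 units.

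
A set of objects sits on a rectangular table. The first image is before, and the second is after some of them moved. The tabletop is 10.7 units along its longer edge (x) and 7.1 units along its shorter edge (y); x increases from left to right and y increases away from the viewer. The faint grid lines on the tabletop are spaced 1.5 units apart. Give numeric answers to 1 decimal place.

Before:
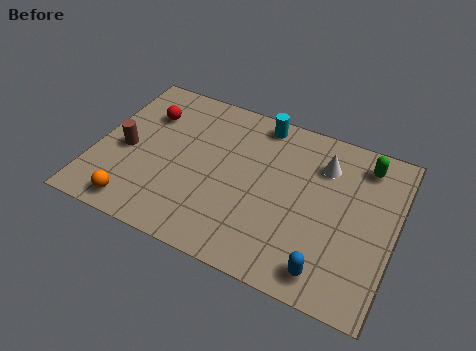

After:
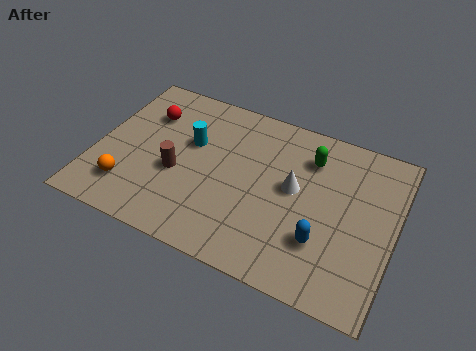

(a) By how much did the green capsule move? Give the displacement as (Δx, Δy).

(-1.9, -0.5)

The green capsule was at about (9.4, 5.9) and moved to about (7.5, 5.4).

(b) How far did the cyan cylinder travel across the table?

3.0

From (5.6, 6.3) to (3.3, 4.4), the cyan cylinder covered √(2.3² + 1.9²) ≈ 3.0 units.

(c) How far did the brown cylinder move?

1.9

From (1.1, 3.2) to (3.0, 2.9), the brown cylinder covered √(1.9² + 0.3²) ≈ 1.9 units.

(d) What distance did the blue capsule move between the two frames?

1.1

The blue capsule was near (8.6, 1.0) before and (8.3, 2.1) after, so it travelled √(0.3² + 1.1²) ≈ 1.1 units.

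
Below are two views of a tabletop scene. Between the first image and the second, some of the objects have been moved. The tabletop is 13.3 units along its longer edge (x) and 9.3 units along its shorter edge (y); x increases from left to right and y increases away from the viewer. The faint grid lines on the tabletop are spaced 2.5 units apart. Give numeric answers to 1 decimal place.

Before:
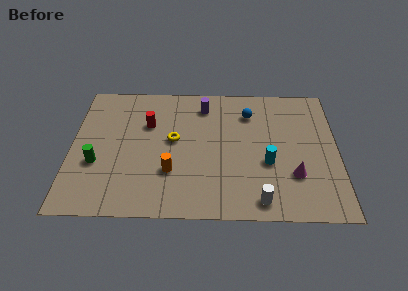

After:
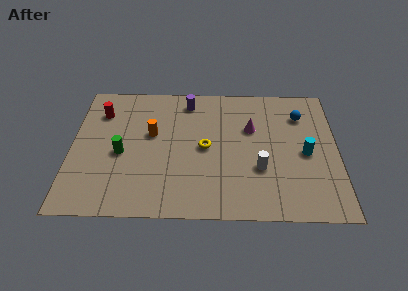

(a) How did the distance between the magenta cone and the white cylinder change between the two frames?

+0.4

They were about 2.4 units apart before and 2.8 after — 0.4 units further apart.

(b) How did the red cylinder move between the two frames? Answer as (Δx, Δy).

(-2.4, 0.8)

The red cylinder was at about (3.8, 6.2) and moved to about (1.4, 7.0).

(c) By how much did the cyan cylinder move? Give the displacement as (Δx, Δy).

(1.9, 0.7)

The cyan cylinder was at about (9.8, 3.6) and moved to about (11.7, 4.3).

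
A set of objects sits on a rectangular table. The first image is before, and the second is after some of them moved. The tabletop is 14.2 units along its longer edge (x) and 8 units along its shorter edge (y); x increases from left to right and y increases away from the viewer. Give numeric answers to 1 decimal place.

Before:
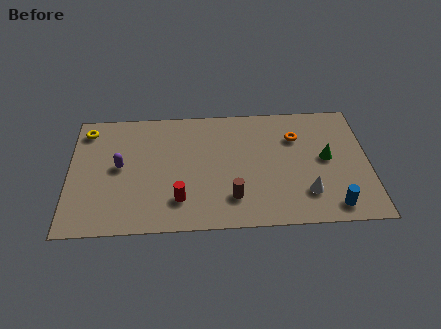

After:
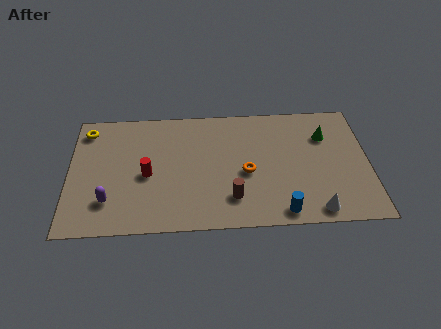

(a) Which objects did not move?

the yellow torus and the brown cylinder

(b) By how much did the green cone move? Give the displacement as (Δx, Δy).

(0.0, 1.5)

The green cone was at about (12.2, 4.2) and moved to about (12.2, 5.7).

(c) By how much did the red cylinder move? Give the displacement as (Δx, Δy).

(-1.5, 1.7)

The red cylinder was at about (5.2, 1.9) and moved to about (3.7, 3.6).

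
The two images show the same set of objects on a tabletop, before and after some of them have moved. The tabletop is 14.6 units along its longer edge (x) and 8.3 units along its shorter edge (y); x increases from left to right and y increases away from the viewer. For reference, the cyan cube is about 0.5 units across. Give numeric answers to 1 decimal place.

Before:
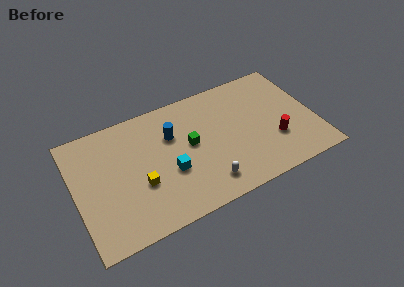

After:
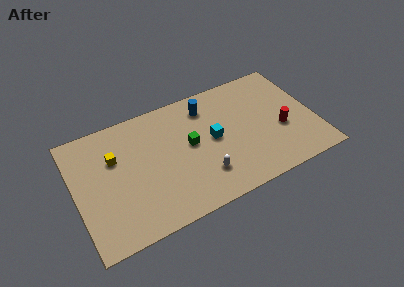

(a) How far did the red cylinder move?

0.8

From (12.0, 2.7) to (12.5, 3.3), the red cylinder covered √(0.5² + 0.6²) ≈ 0.8 units.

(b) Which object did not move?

the green cube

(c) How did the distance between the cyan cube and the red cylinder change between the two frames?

-2.2

The distance was about 6.4 in the first image and 4.2 in the second, so they moved 2.2 units closer together.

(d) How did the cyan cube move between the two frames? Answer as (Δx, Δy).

(2.8, 1.1)

The cyan cube was at about (5.6, 3.2) and moved to about (8.4, 4.3).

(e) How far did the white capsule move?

0.6

The white capsule moved from about (7.6, 1.5) to (7.5, 2.1), a distance of √(0.1² + 0.6²) ≈ 0.6.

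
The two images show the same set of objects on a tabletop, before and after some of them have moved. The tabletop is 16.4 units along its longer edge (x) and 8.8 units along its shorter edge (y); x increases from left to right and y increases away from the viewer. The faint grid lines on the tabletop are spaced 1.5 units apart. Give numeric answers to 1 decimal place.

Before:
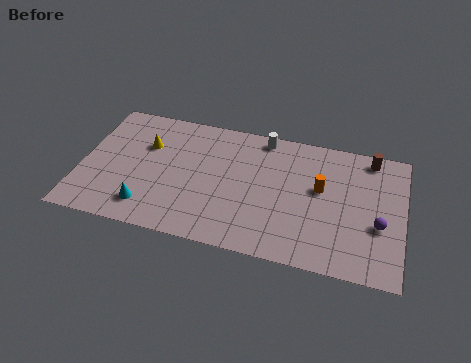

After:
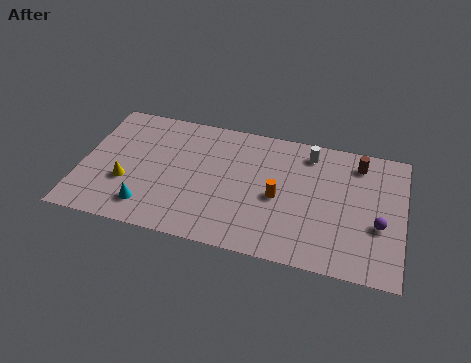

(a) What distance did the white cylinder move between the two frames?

2.5

From (9.1, 7.9) to (11.5, 7.4), the white cylinder covered √(2.4² + 0.5²) ≈ 2.5 units.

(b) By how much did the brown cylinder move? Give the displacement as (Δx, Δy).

(-0.6, -0.5)

The brown cylinder started near (14.6, 7.8) and ended near (14.0, 7.3).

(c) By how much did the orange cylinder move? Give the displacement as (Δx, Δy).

(-2.1, -1.1)

The orange cylinder started near (12.2, 5.1) and ended near (10.1, 4.0).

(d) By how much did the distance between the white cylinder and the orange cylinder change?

-0.5

The distance was about 4.2 in the first image and 3.7 in the second, so they moved 0.5 units closer together.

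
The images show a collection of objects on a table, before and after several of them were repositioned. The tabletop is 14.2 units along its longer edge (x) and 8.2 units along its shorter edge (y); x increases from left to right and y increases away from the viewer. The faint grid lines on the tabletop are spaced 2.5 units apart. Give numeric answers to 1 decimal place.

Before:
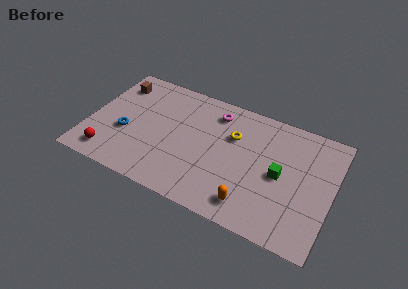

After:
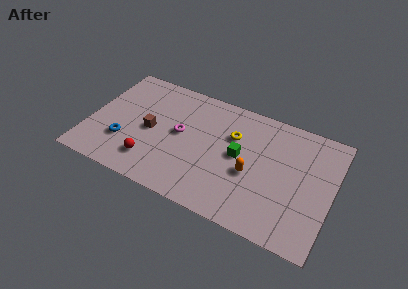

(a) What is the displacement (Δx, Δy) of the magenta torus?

(-1.8, -2.3)

From the two frames, the magenta torus sits at roughly (7.1, 6.7) before and (5.3, 4.4) after.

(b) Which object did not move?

the yellow torus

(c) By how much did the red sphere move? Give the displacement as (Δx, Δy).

(2.4, 0.5)

The red sphere was at about (1.5, 1.3) and moved to about (3.9, 1.8).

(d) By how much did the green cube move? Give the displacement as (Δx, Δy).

(-2.4, 0.3)

The green cube was at about (11.2, 4.0) and moved to about (8.8, 4.3).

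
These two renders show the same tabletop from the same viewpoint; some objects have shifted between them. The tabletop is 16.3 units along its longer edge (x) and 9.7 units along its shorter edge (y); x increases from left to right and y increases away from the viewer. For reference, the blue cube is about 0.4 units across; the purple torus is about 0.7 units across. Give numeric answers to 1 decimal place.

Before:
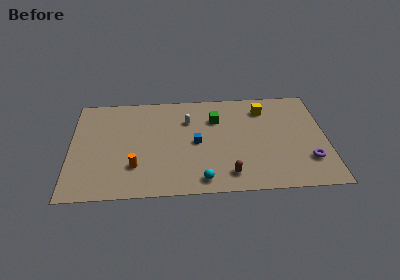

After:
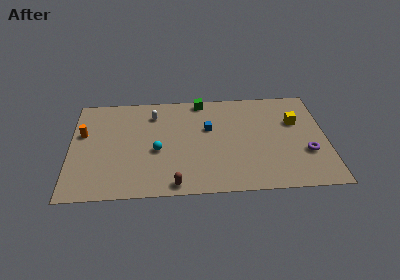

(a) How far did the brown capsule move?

3.5

The brown capsule was near (10.0, 1.6) before and (6.6, 0.9) after, so it travelled √(3.4² + 0.7²) ≈ 3.5 units.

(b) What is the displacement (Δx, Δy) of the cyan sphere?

(-2.8, 2.9)

The cyan sphere was at about (8.3, 1.2) and moved to about (5.5, 4.1).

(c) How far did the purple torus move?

0.7

The purple torus was near (15.1, 2.6) before and (15.0, 3.3) after, so it travelled √(0.1² + 0.7²) ≈ 0.7 units.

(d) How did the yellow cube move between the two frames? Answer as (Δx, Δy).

(2.0, -1.4)

From the two frames, the yellow cube sits at roughly (12.4, 7.7) before and (14.4, 6.3) after.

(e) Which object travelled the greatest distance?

the orange cylinder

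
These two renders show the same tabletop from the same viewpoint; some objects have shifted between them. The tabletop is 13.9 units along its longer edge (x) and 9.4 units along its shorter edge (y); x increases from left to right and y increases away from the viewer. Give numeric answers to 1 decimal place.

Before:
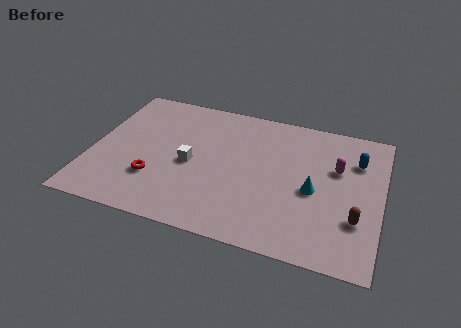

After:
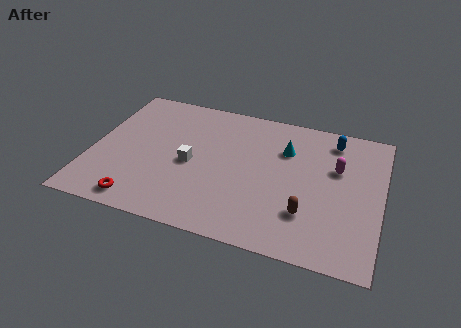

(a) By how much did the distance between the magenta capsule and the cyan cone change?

+0.5

The distance was about 2.1 in the first image and 2.6 in the second, so they moved 0.5 units further apart.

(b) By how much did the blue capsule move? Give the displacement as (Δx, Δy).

(-1.2, 1.1)

The blue capsule was at about (12.6, 6.8) and moved to about (11.4, 7.9).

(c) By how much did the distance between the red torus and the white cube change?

+1.6

The distance was about 2.2 in the first image and 3.8 in the second, so they moved 1.6 units further apart.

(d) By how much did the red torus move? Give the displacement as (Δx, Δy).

(-0.5, -1.7)

The red torus was at about (3.2, 2.8) and moved to about (2.7, 1.1).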